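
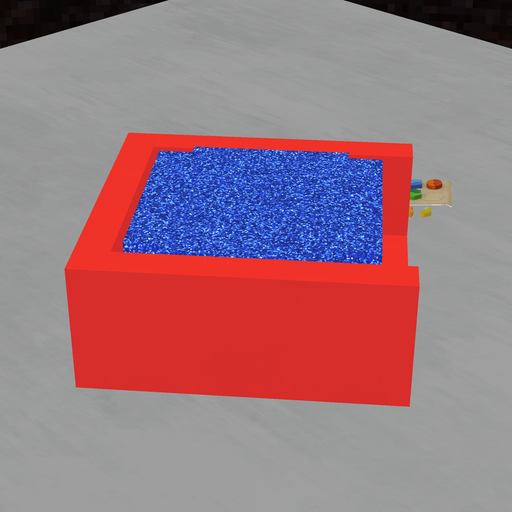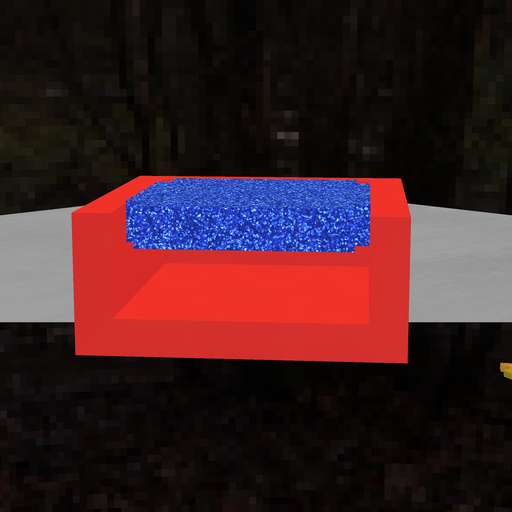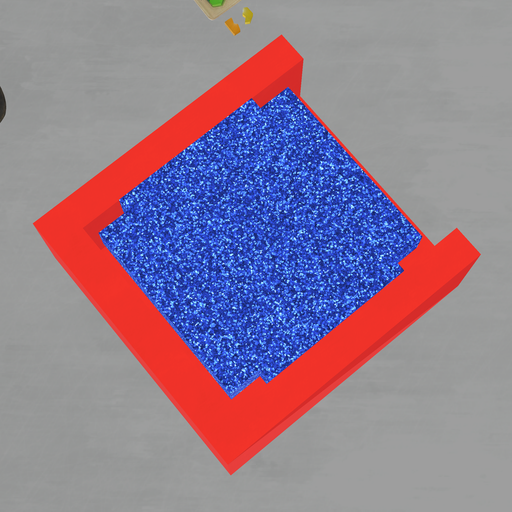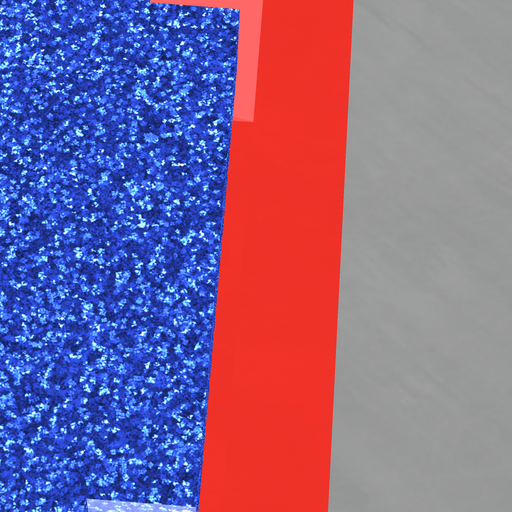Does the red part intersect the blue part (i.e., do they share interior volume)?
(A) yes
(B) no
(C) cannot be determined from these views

(B) no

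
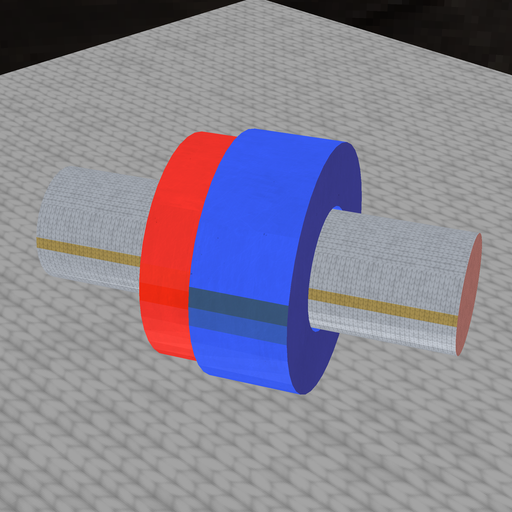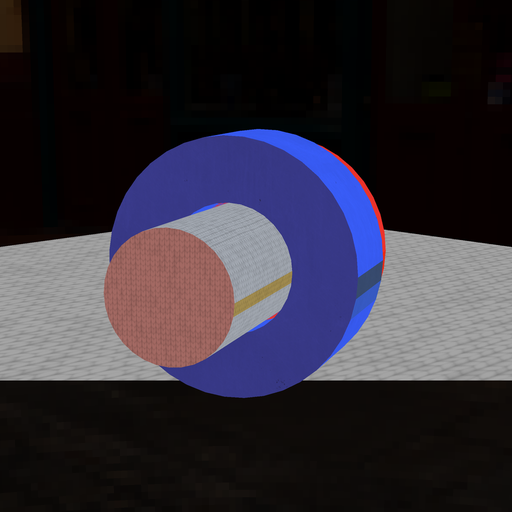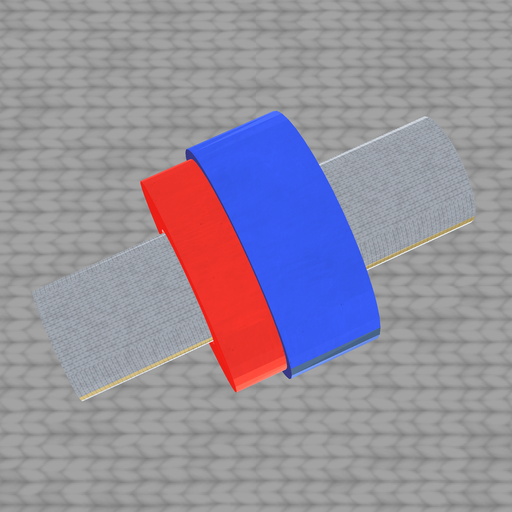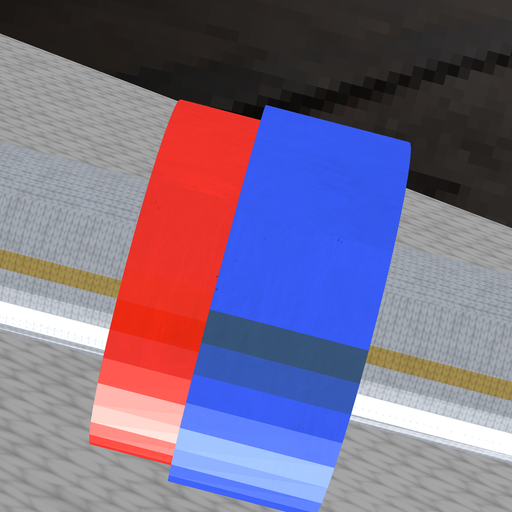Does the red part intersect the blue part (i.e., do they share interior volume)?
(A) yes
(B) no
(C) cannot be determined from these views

(A) yes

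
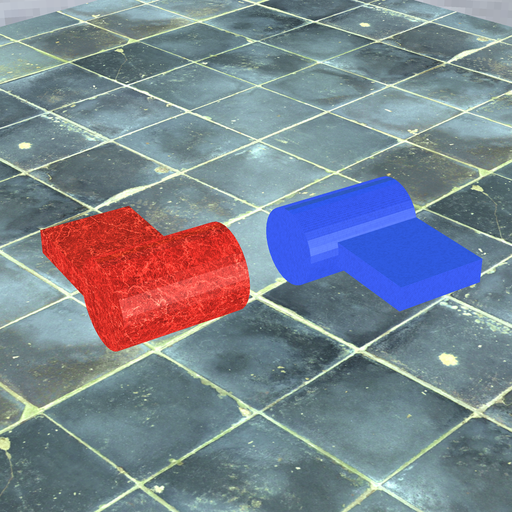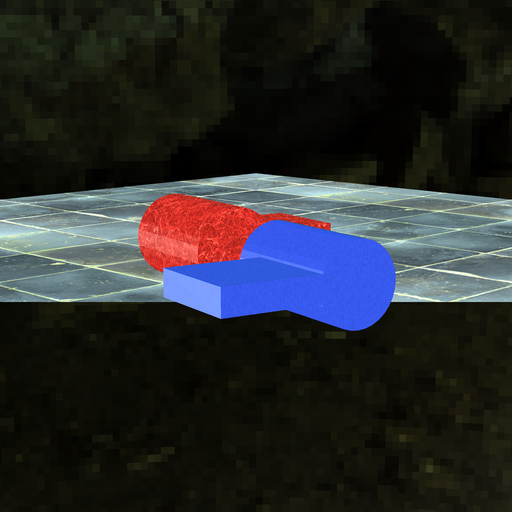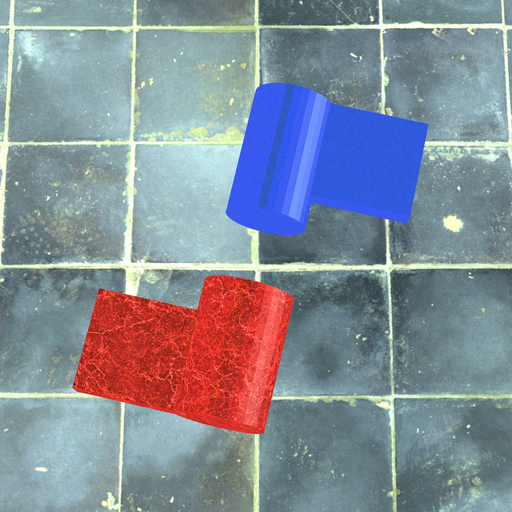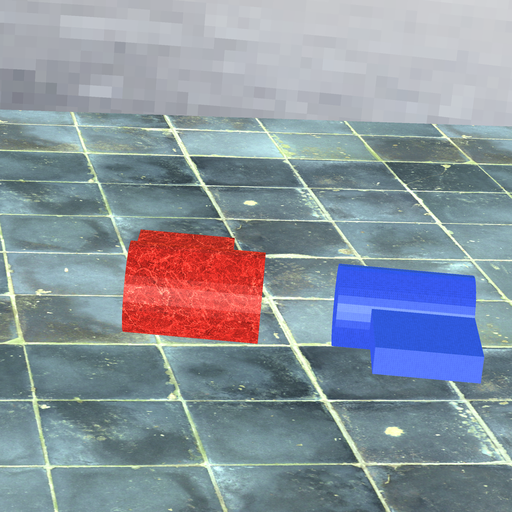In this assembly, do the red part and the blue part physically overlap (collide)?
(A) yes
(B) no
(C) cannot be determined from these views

(B) no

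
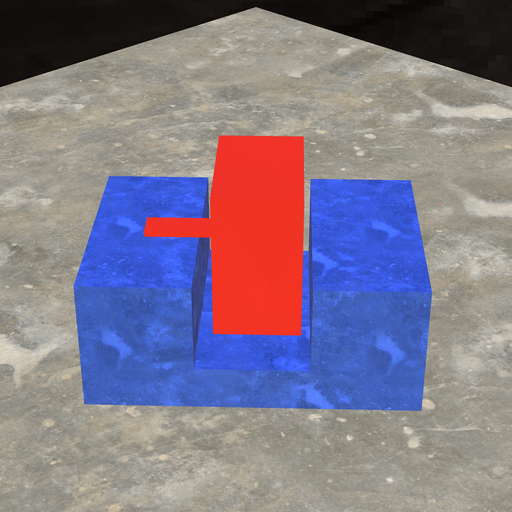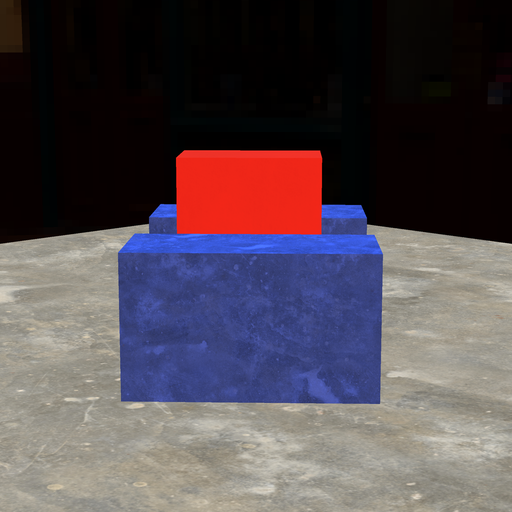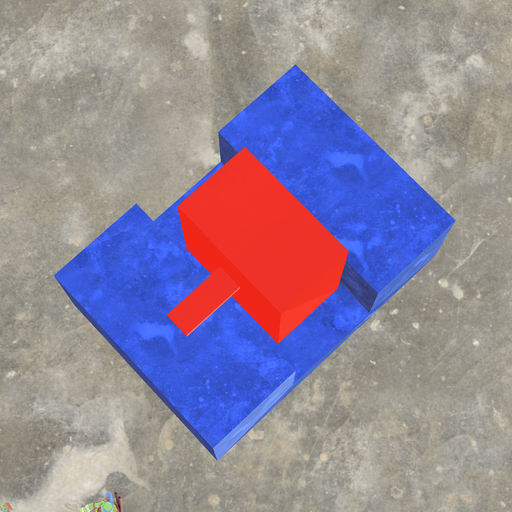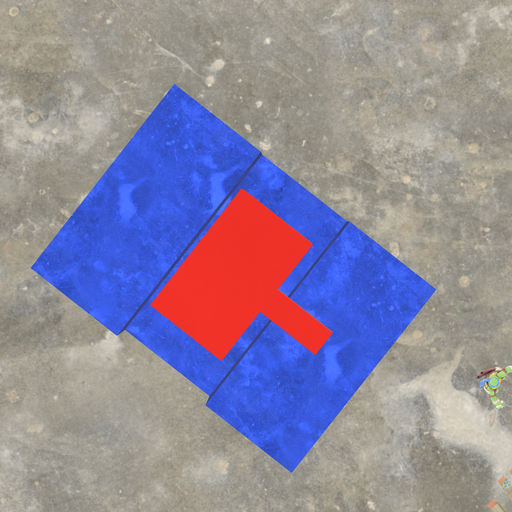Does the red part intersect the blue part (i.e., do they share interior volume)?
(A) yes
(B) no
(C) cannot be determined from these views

(B) no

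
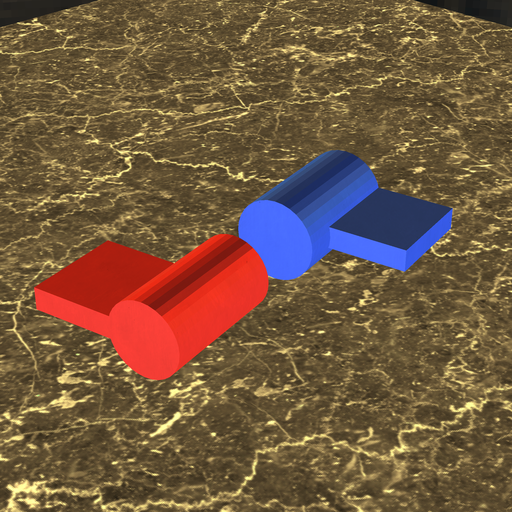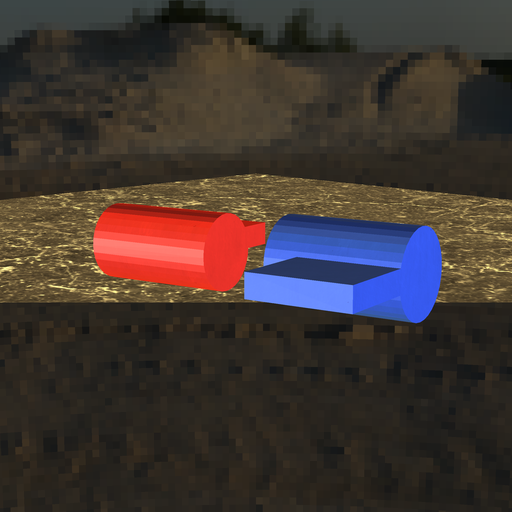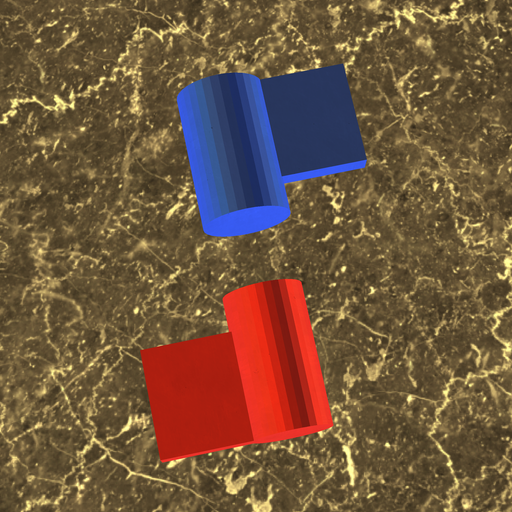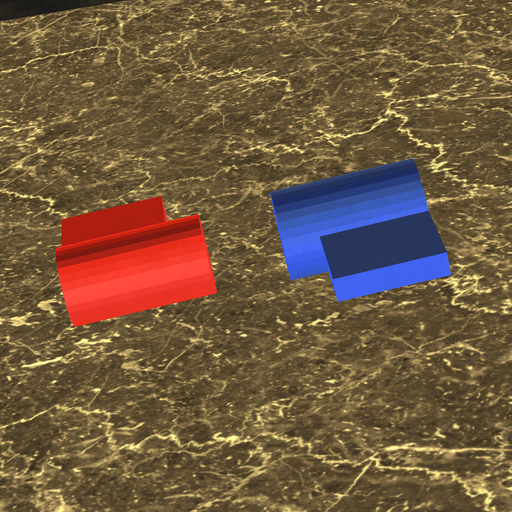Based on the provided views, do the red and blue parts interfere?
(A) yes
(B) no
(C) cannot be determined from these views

(B) no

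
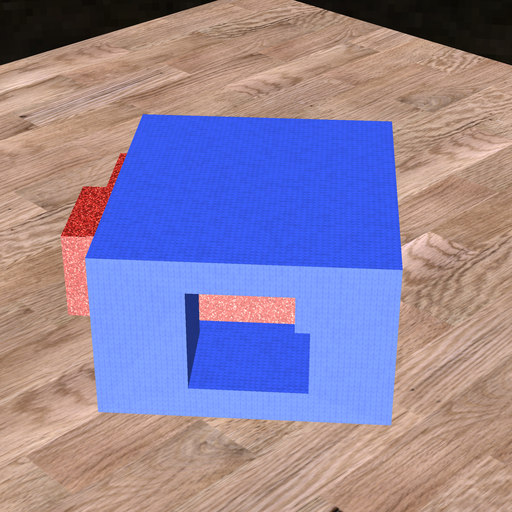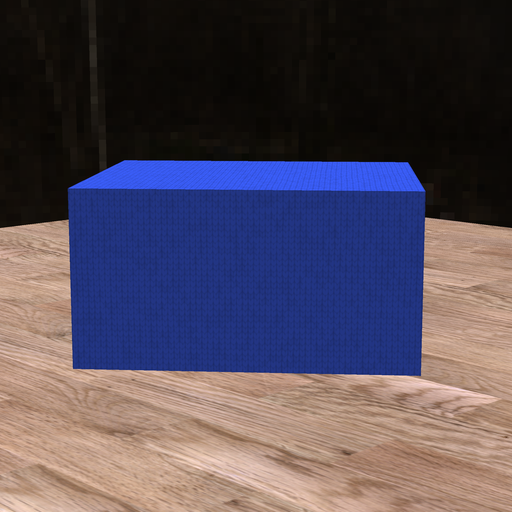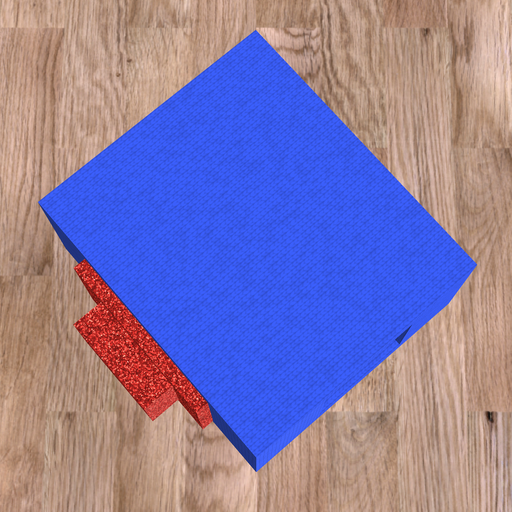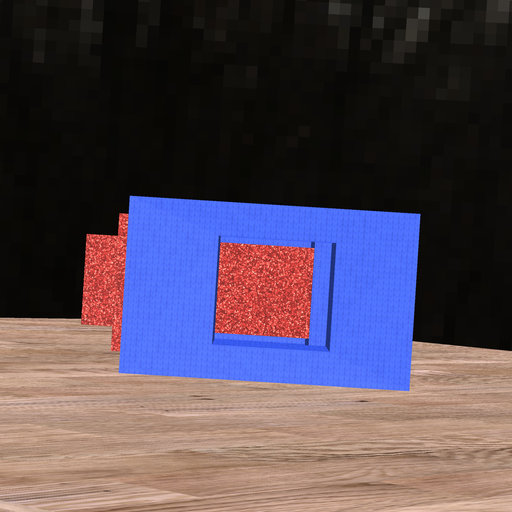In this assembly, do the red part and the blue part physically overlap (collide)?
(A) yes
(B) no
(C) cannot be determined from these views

(A) yes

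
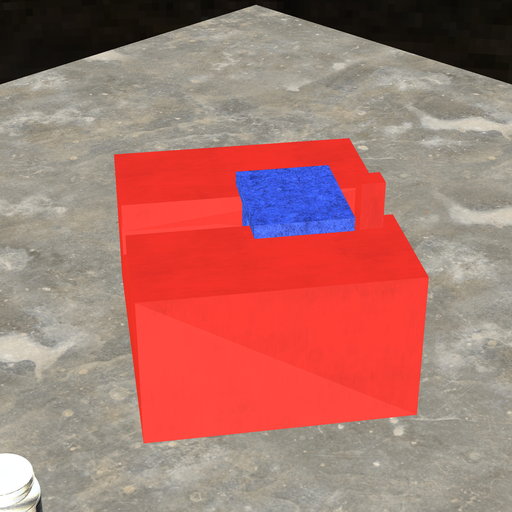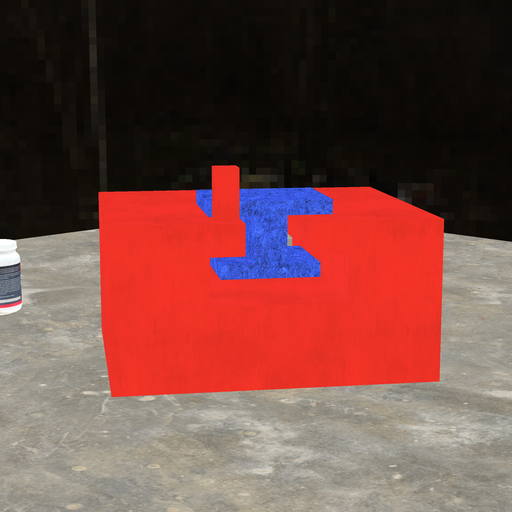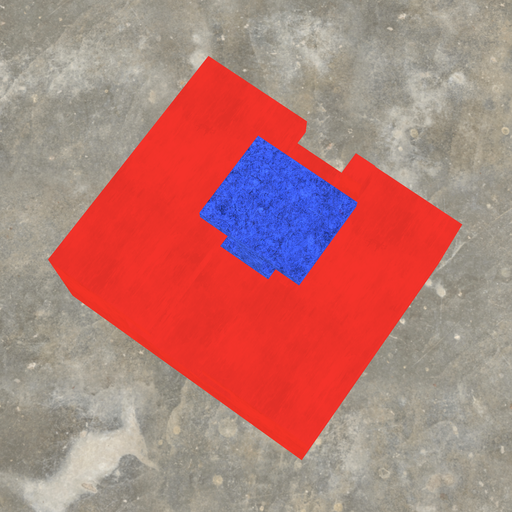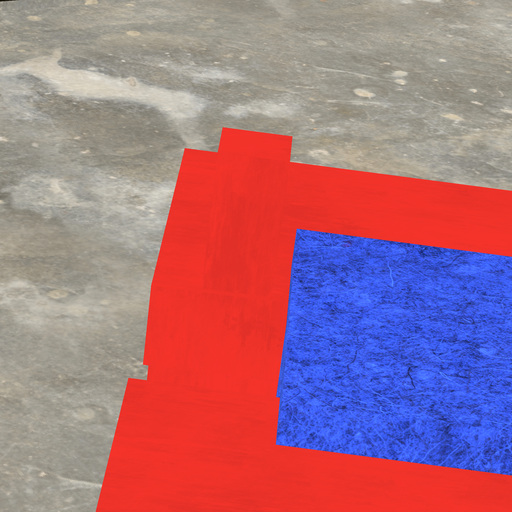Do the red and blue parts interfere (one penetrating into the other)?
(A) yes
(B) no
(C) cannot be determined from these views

(B) no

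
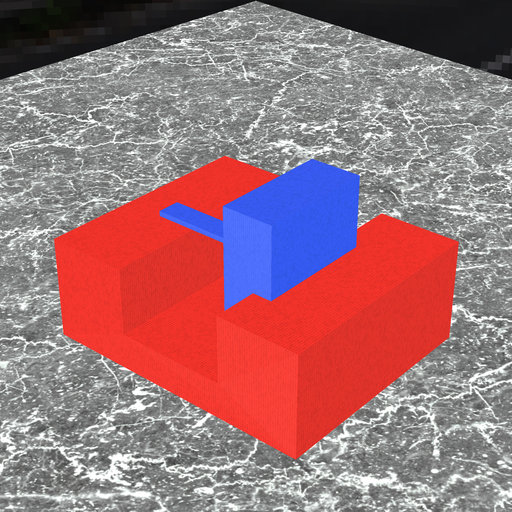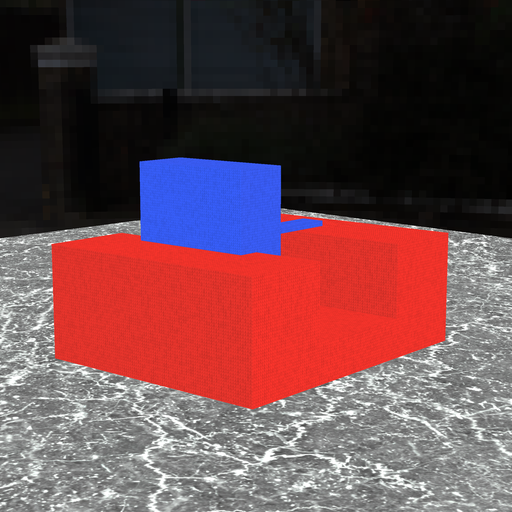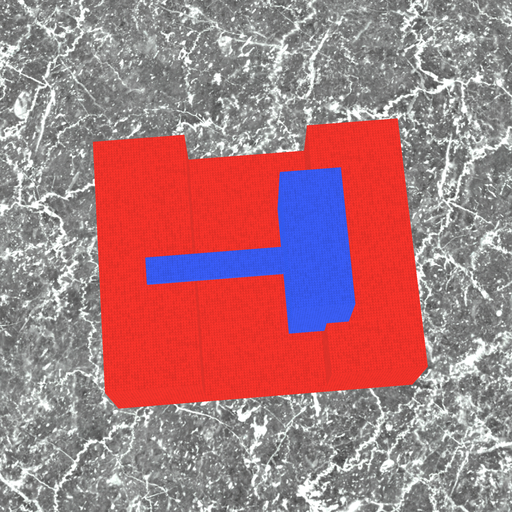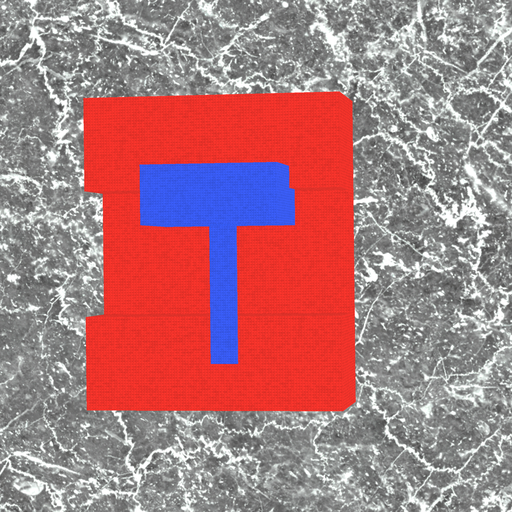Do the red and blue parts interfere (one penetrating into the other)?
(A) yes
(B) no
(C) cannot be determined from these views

(A) yes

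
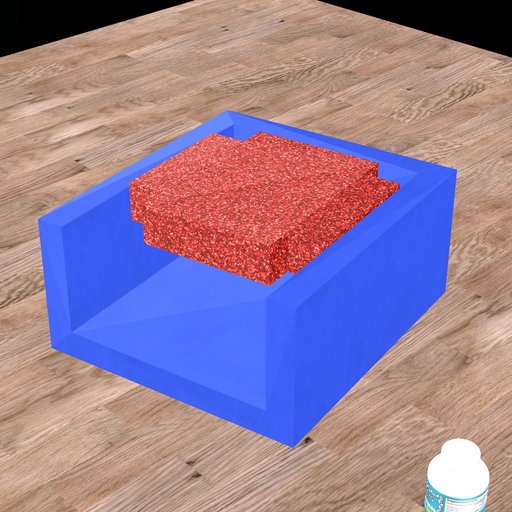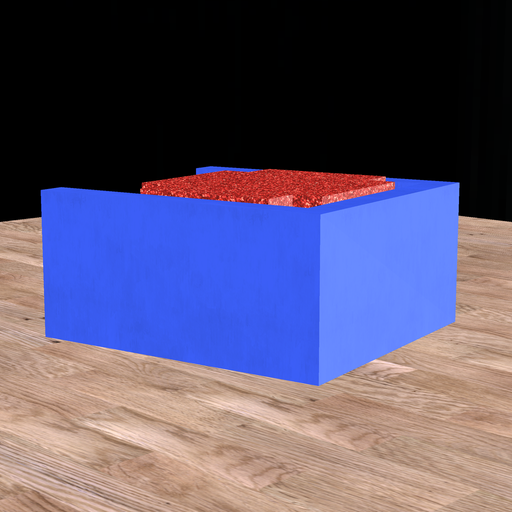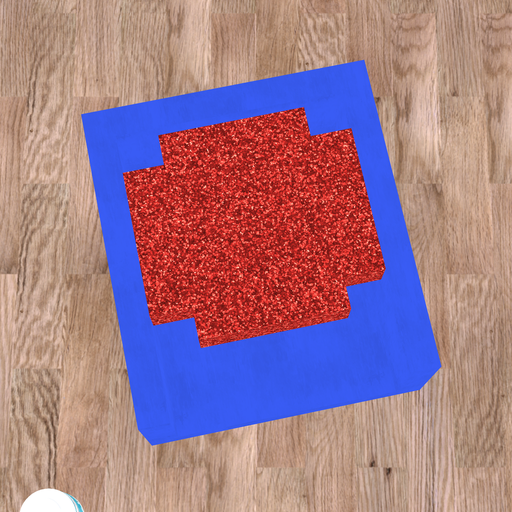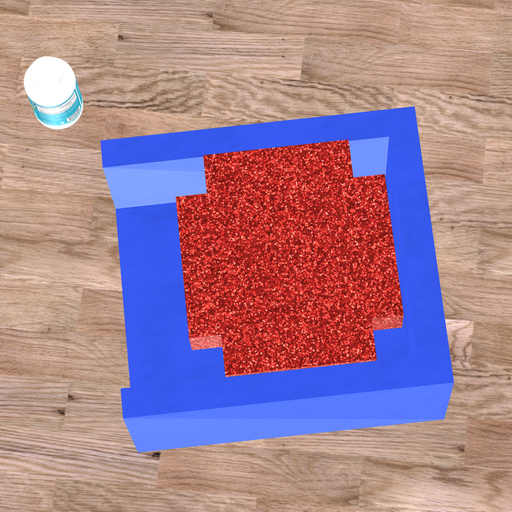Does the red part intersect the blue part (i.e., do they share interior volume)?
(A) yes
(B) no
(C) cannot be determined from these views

(B) no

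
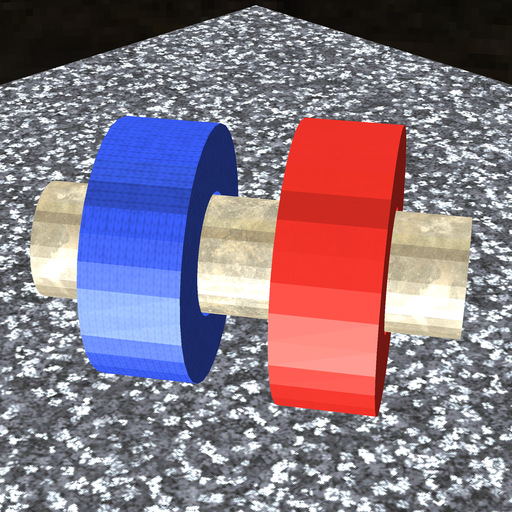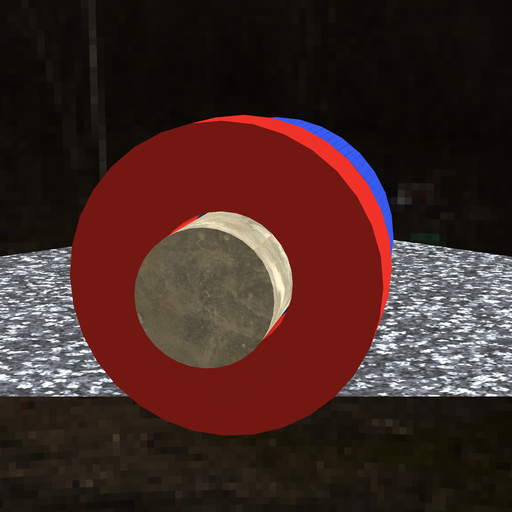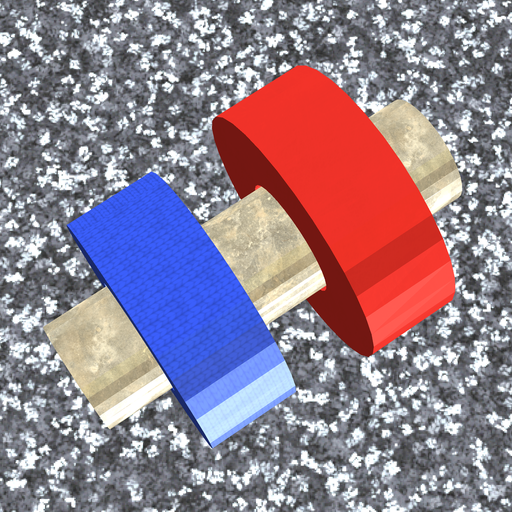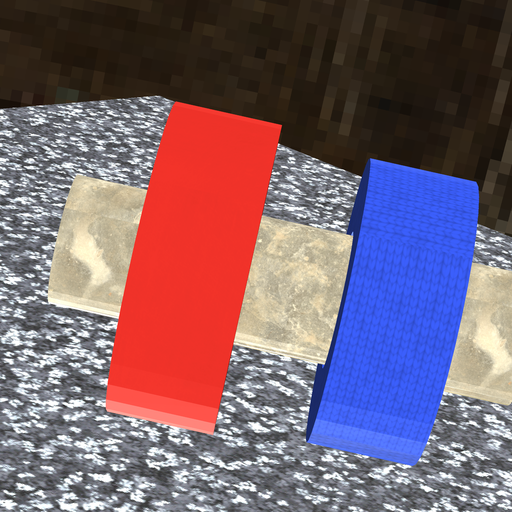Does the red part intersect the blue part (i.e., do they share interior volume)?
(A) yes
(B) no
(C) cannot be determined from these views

(B) no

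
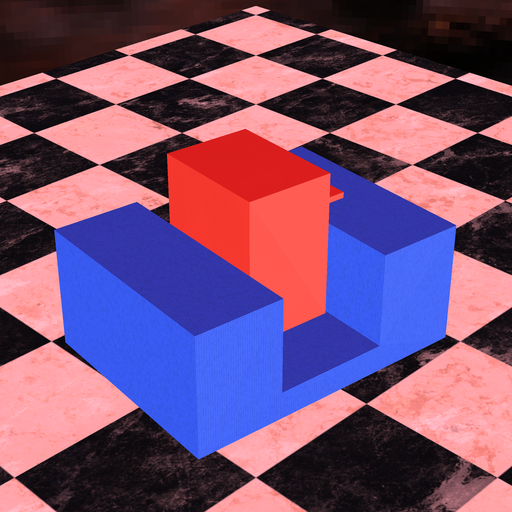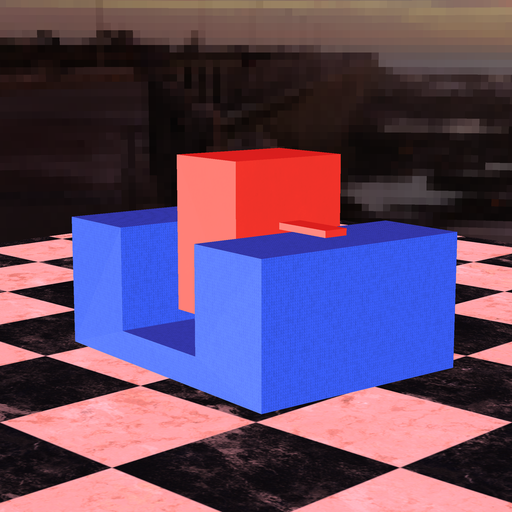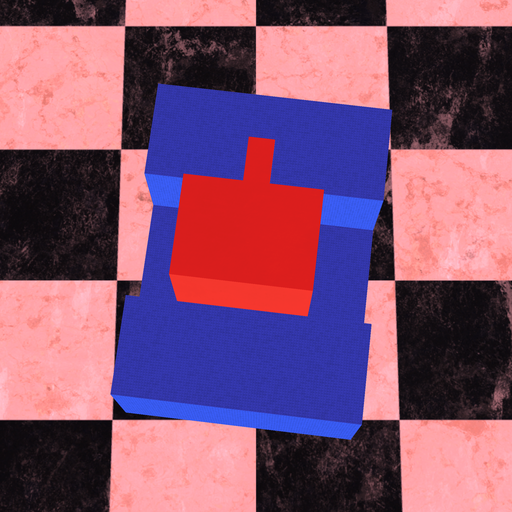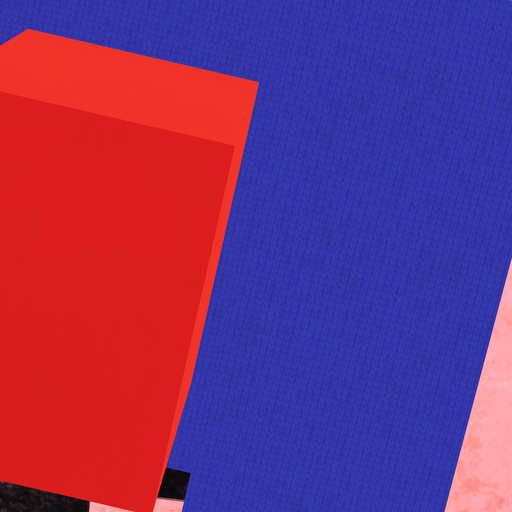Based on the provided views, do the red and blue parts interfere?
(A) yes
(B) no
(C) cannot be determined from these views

(B) no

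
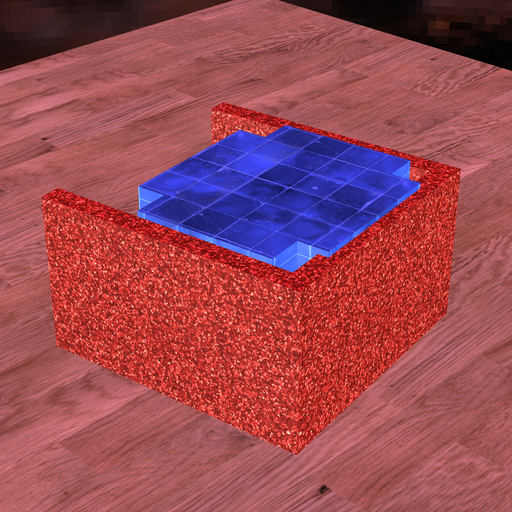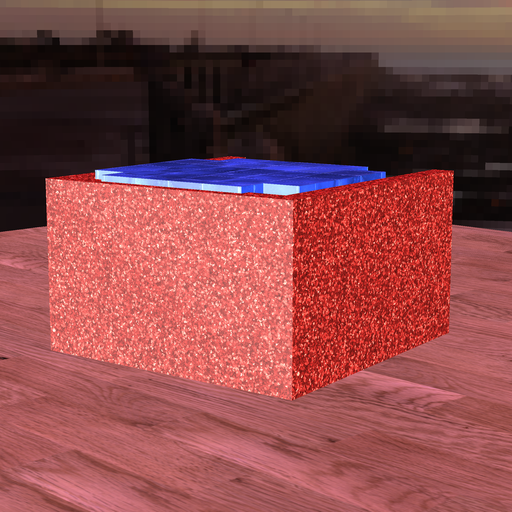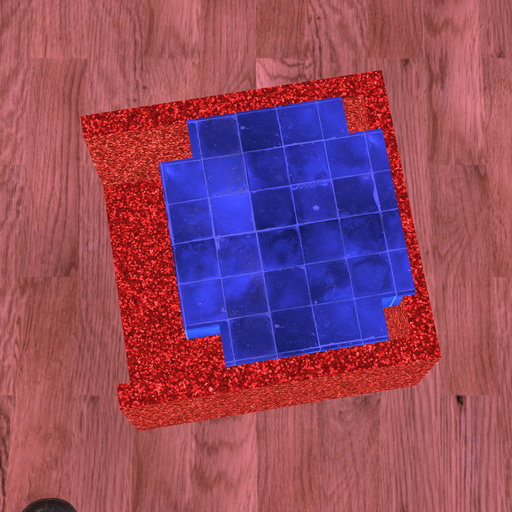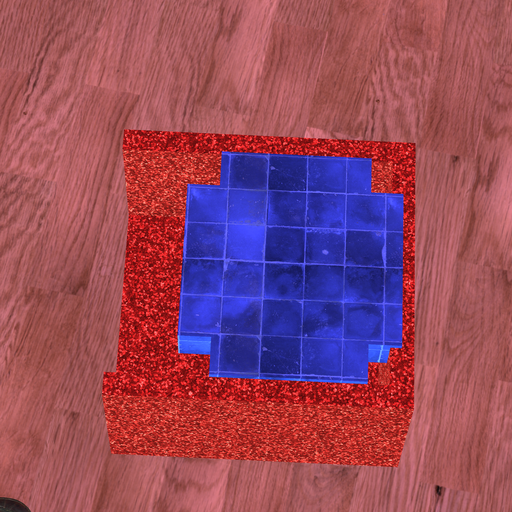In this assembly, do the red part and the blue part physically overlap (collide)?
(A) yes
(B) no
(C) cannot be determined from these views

(A) yes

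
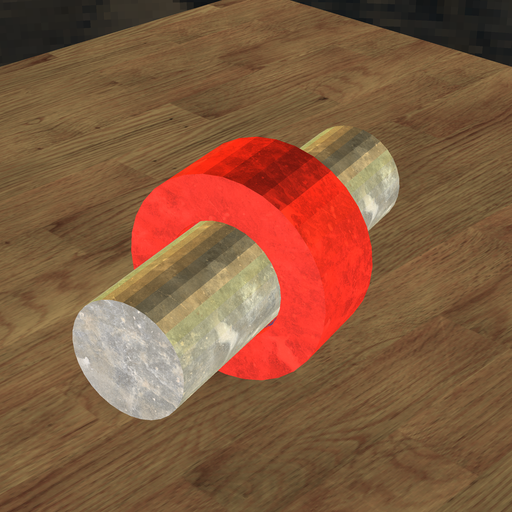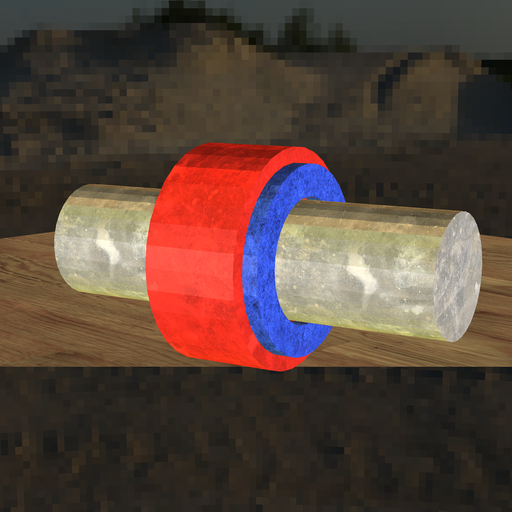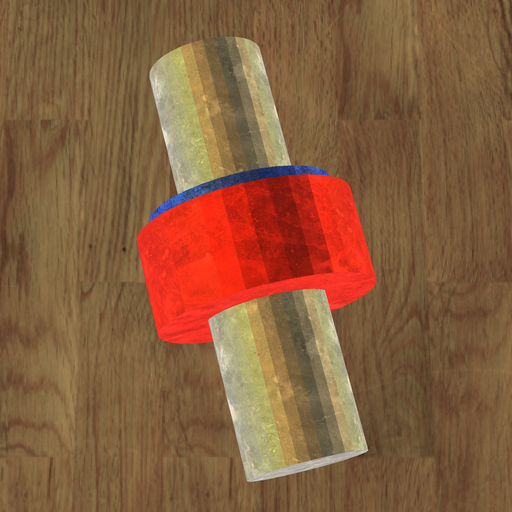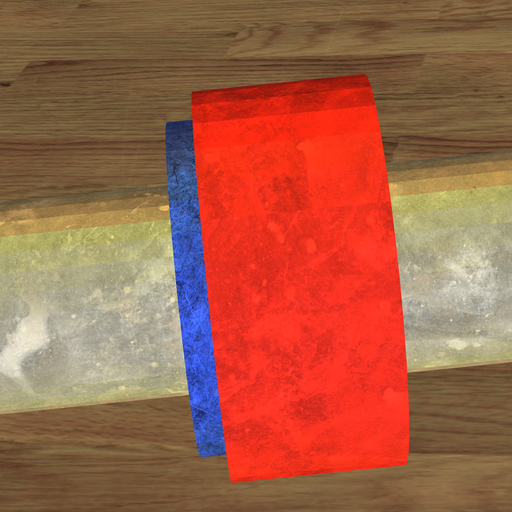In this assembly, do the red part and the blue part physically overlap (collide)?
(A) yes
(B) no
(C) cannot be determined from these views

(A) yes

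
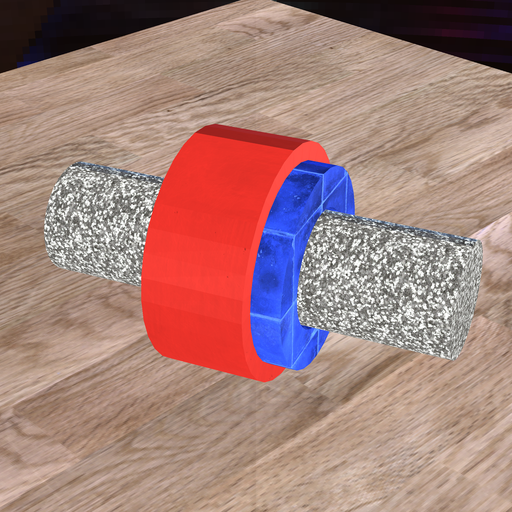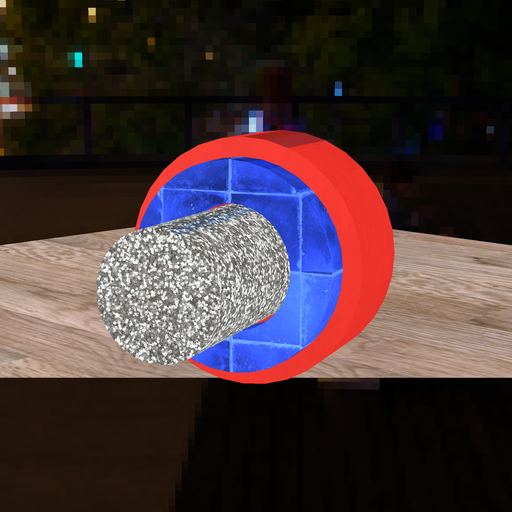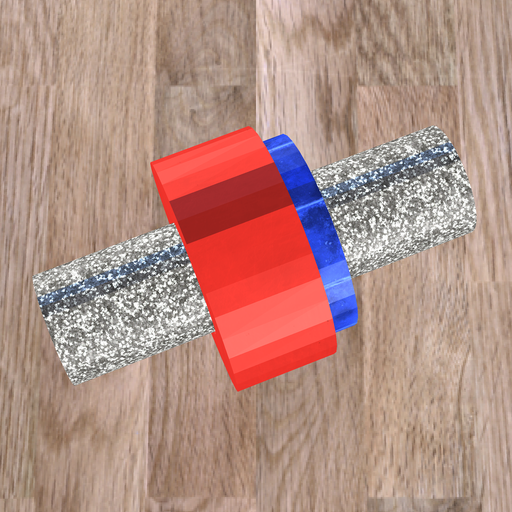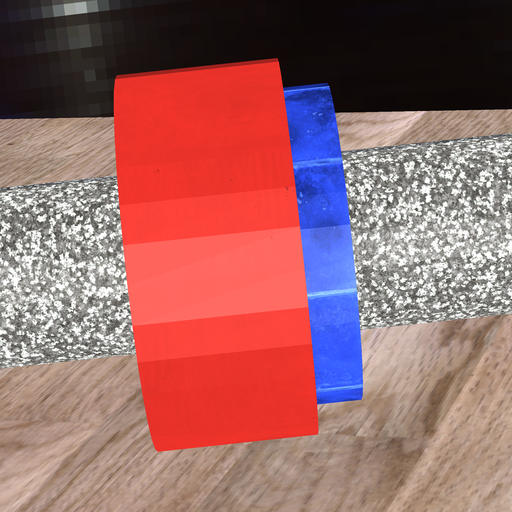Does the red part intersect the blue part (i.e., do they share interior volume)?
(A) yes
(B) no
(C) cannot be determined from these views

(A) yes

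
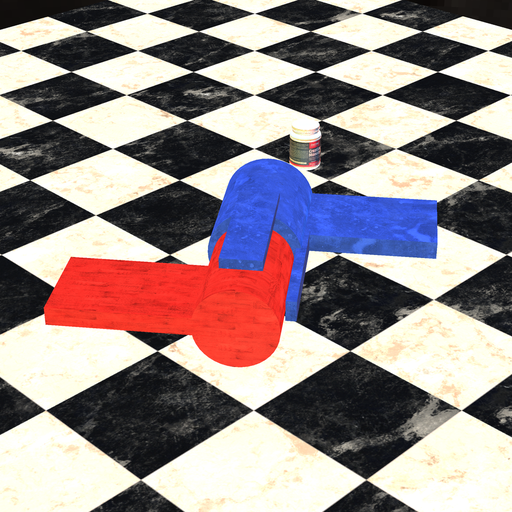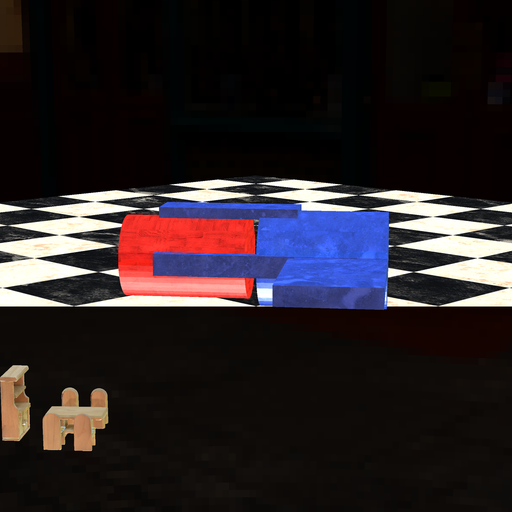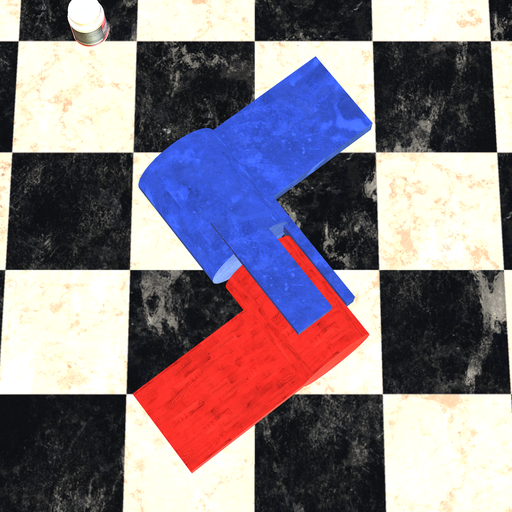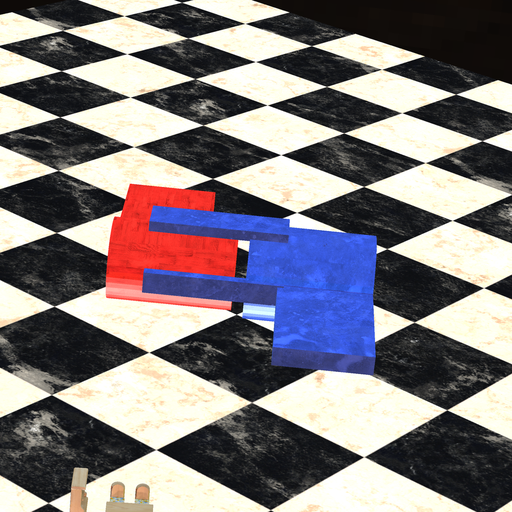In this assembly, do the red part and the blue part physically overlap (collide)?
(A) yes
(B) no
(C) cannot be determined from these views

(B) no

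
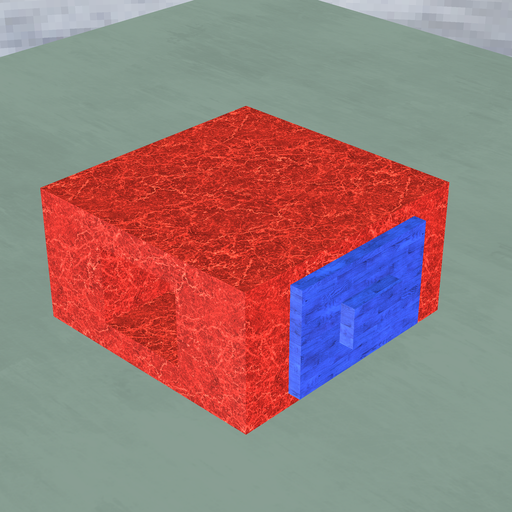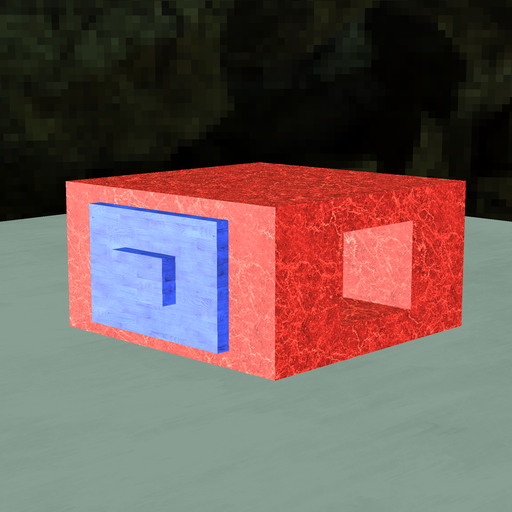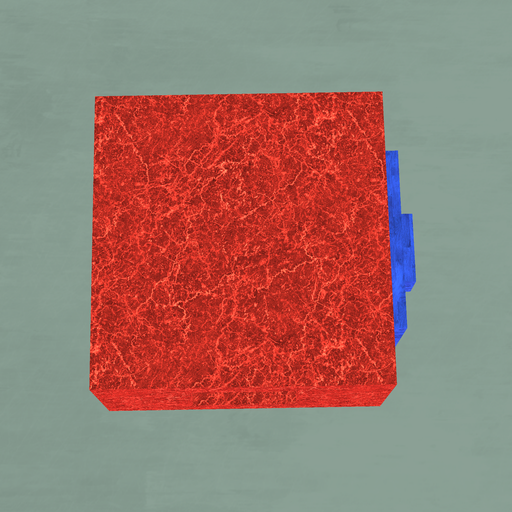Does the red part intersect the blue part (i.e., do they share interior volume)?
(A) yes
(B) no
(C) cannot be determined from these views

(C) cannot be determined from these views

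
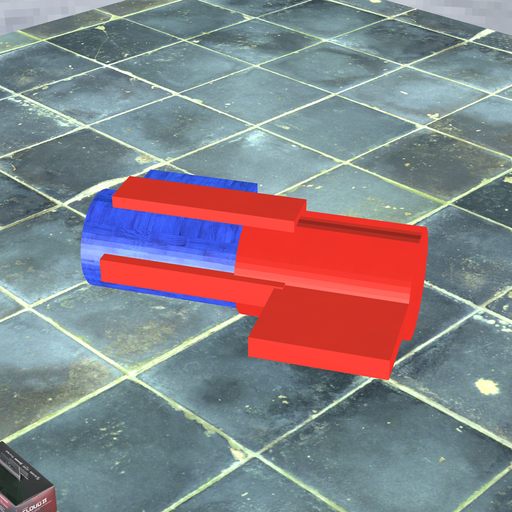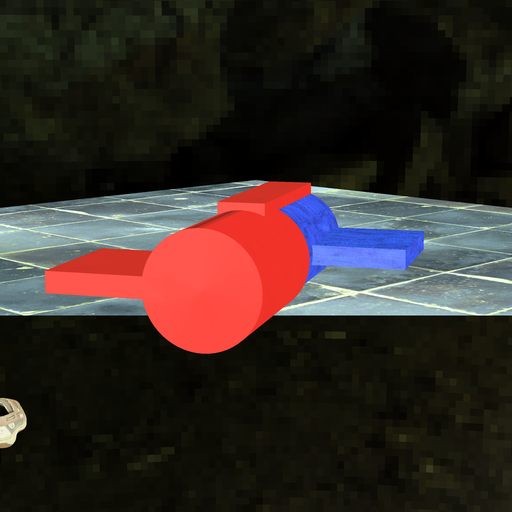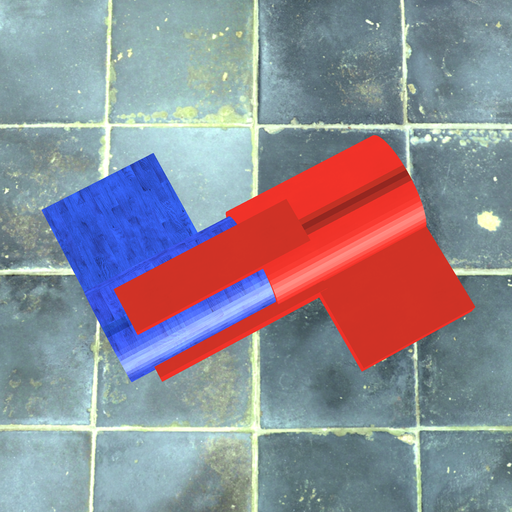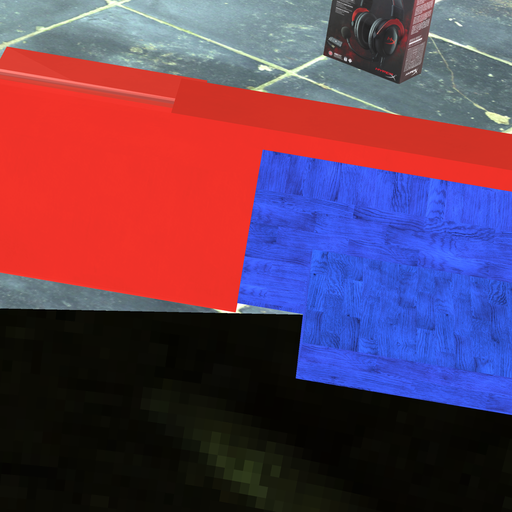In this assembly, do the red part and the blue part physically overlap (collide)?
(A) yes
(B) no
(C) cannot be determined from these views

(A) yes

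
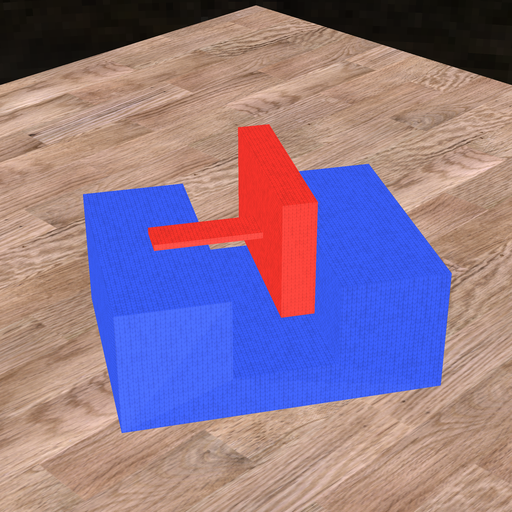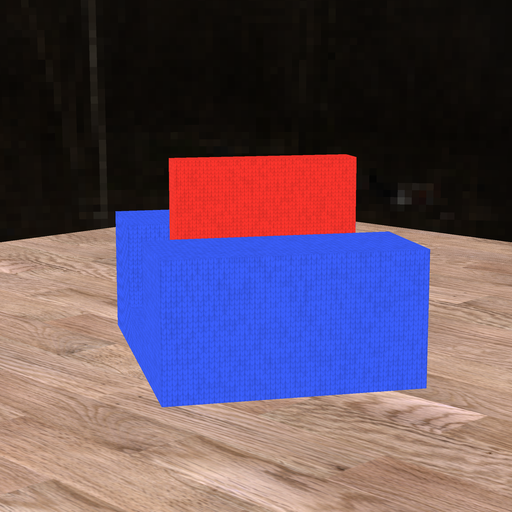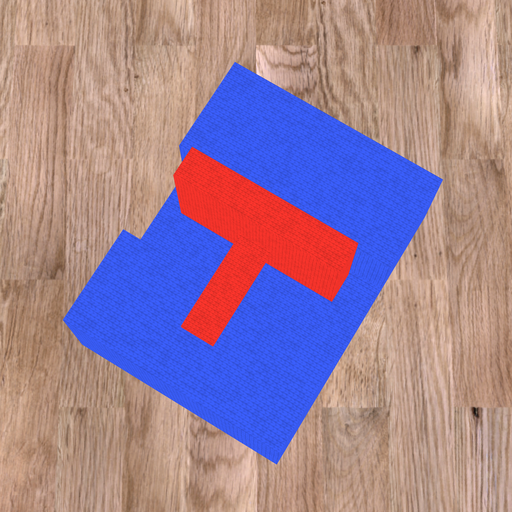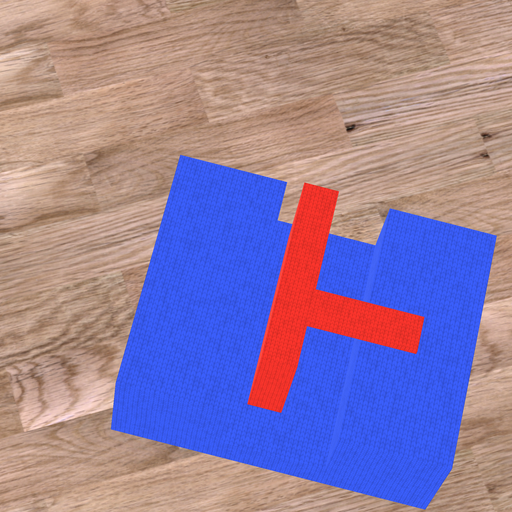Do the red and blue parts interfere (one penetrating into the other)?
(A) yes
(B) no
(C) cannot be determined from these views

(B) no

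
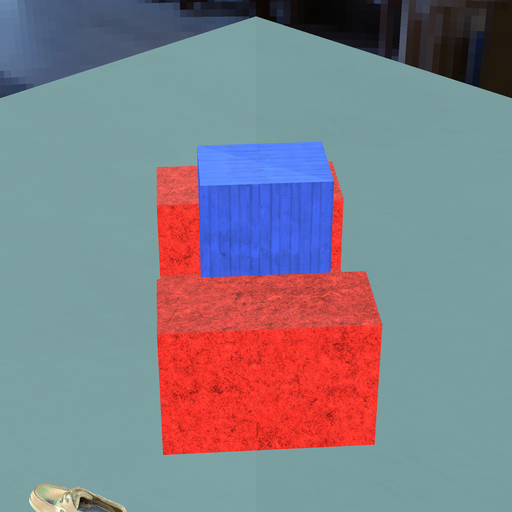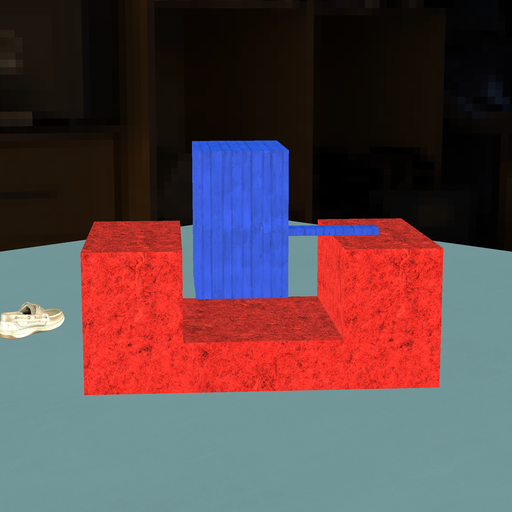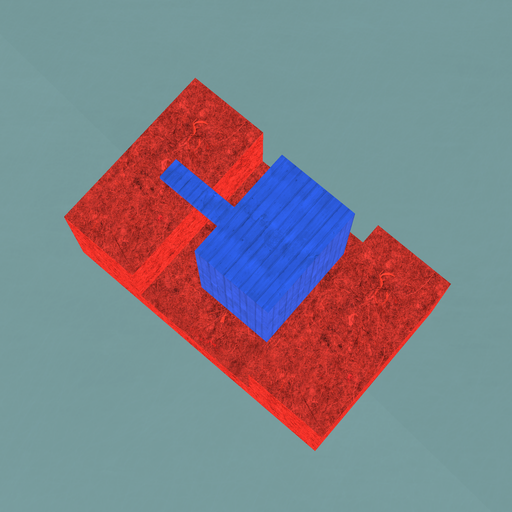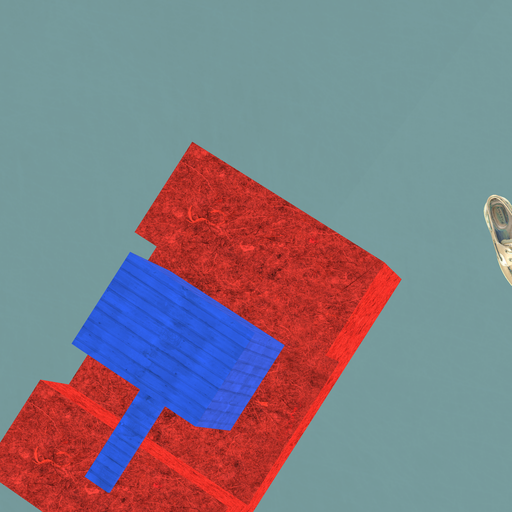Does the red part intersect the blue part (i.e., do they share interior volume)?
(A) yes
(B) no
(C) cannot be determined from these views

(B) no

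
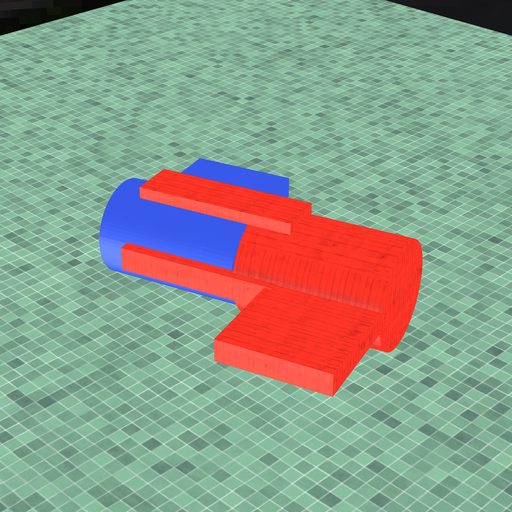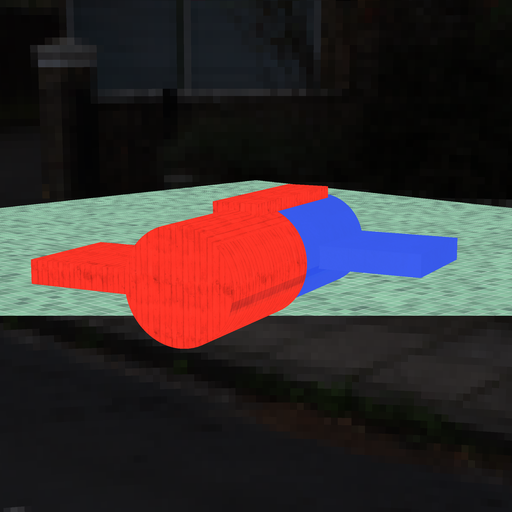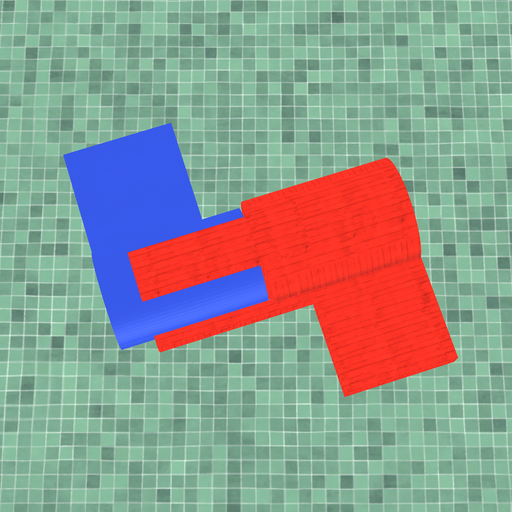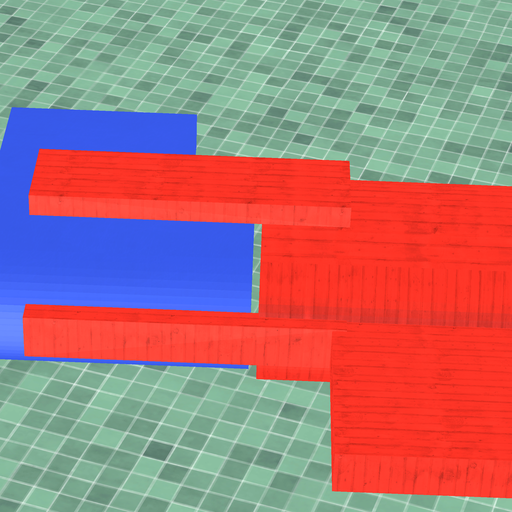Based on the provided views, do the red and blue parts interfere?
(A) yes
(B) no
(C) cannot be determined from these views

(B) no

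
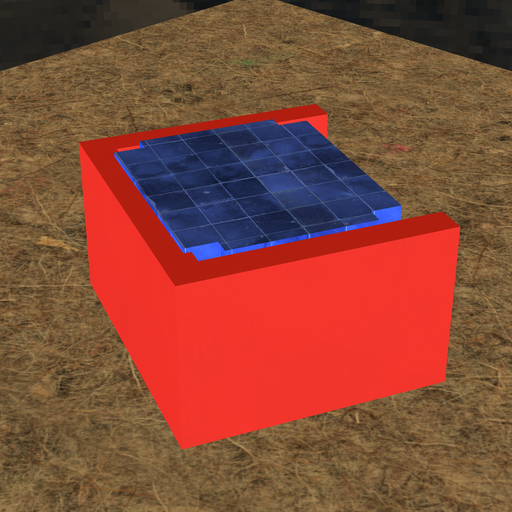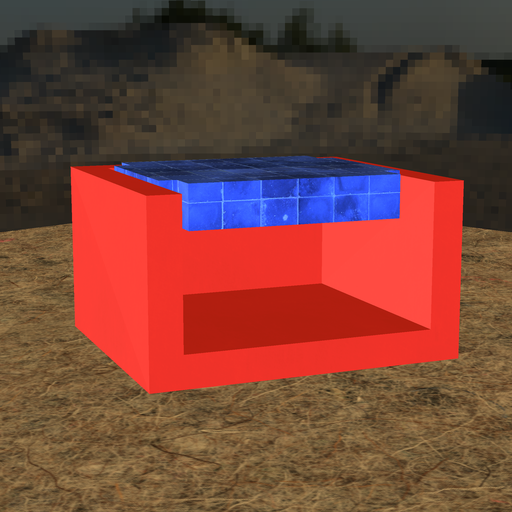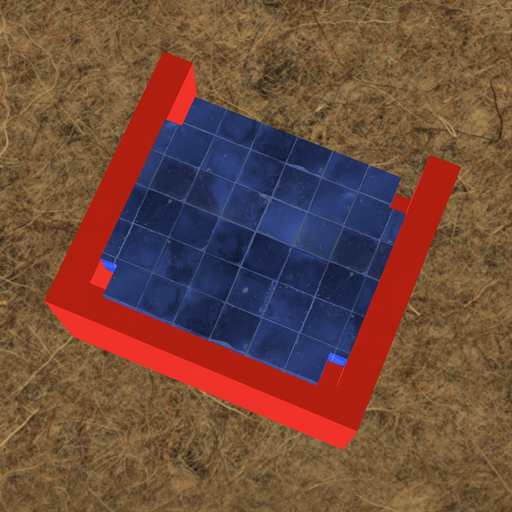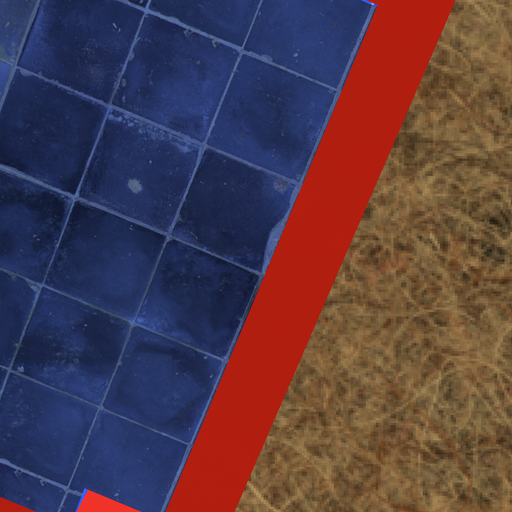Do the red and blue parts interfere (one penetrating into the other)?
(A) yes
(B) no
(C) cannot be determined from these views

(A) yes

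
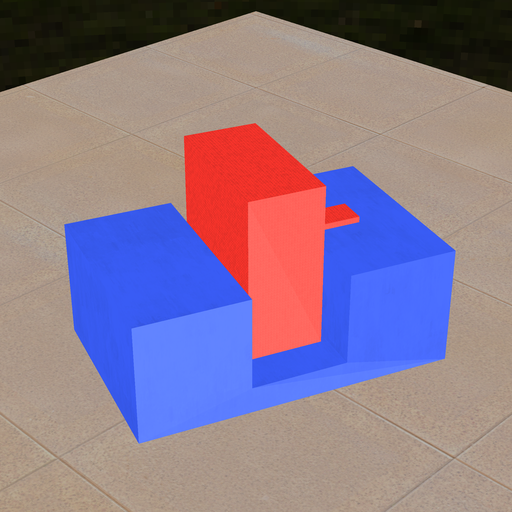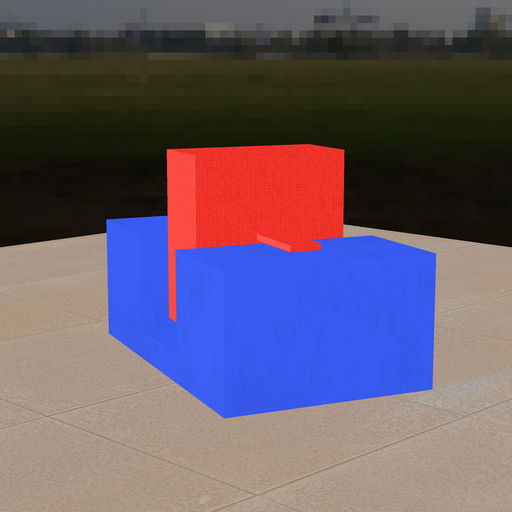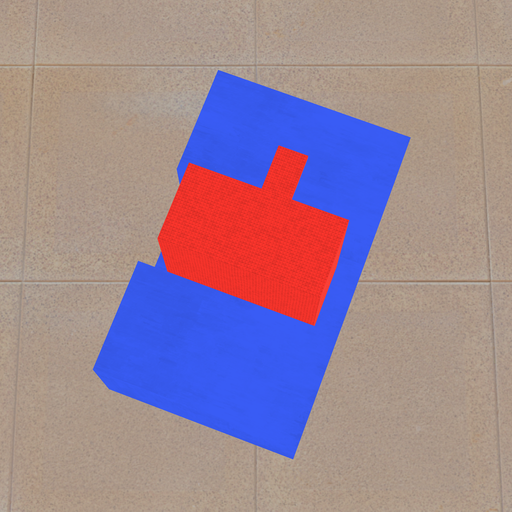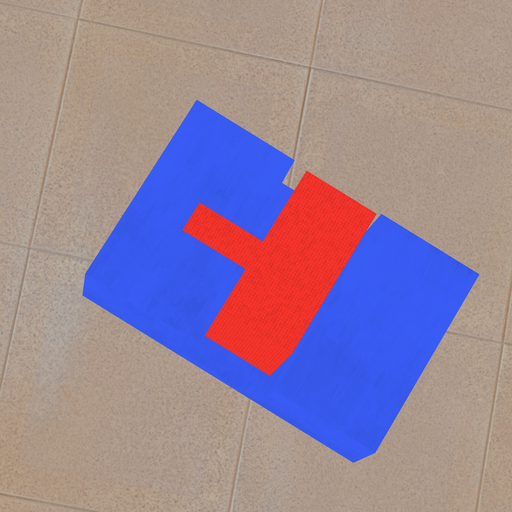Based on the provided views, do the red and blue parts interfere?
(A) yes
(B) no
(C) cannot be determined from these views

(B) no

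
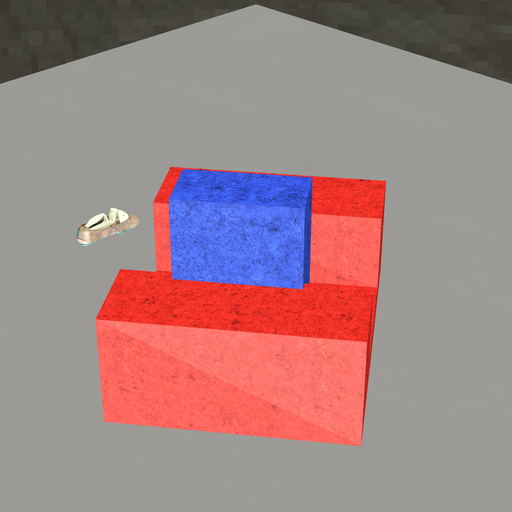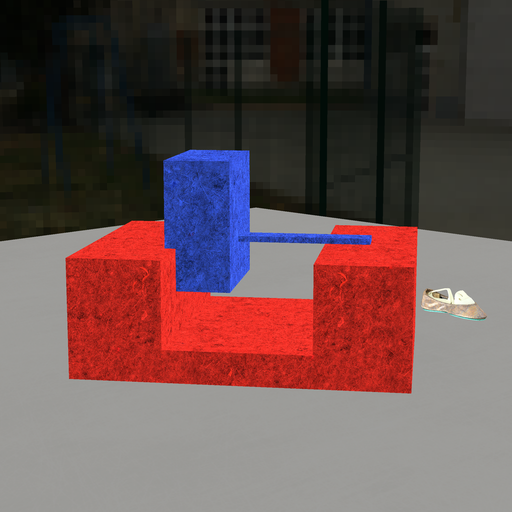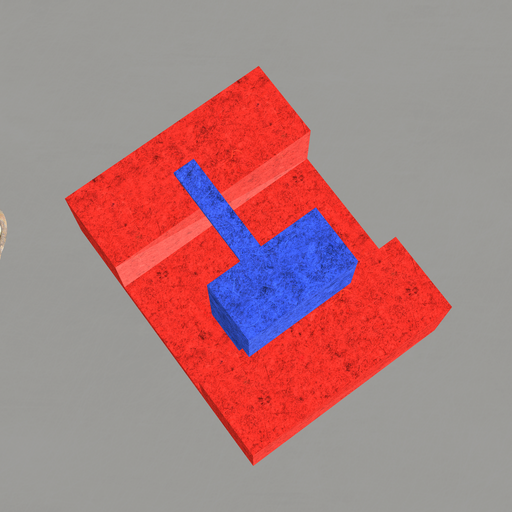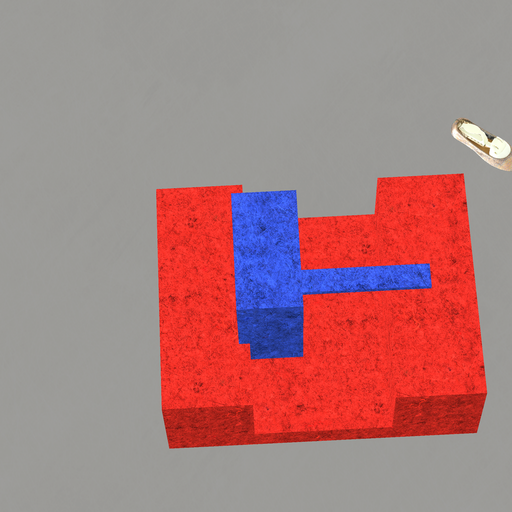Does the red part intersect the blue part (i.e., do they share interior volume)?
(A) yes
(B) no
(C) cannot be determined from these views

(A) yes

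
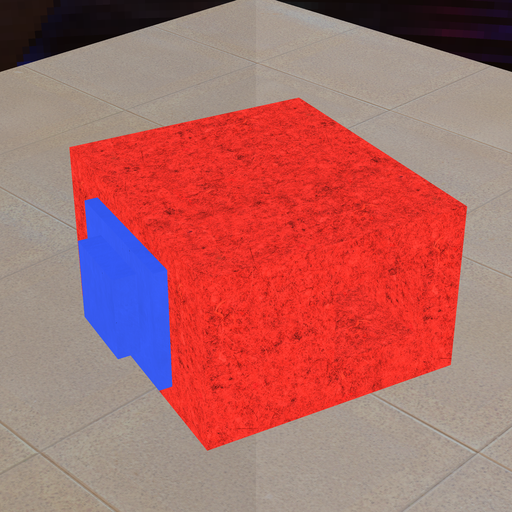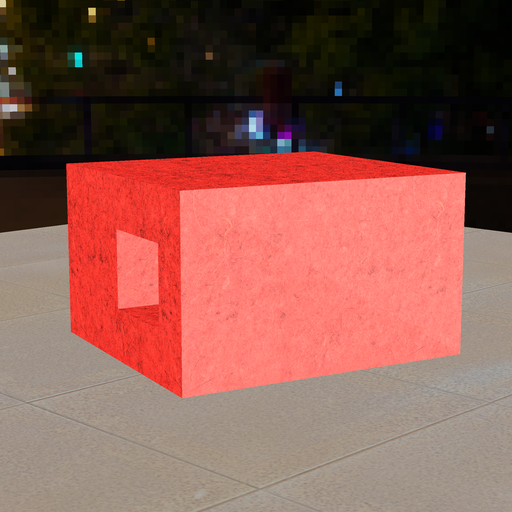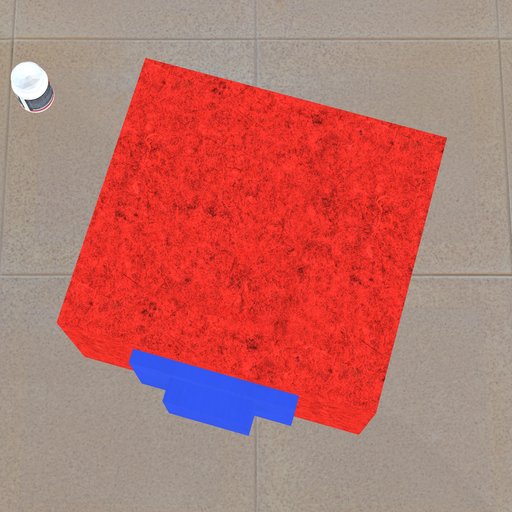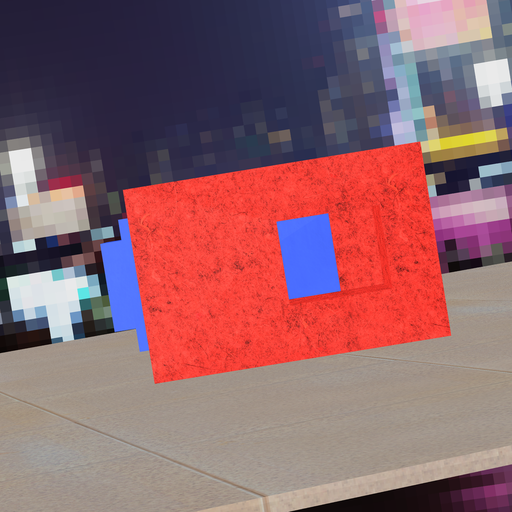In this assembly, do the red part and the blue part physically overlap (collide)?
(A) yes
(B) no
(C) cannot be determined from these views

(A) yes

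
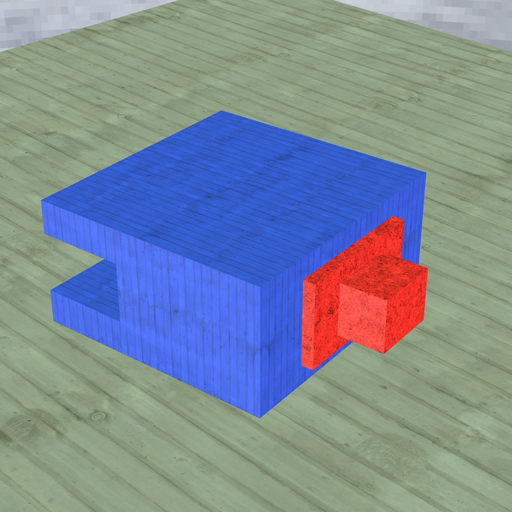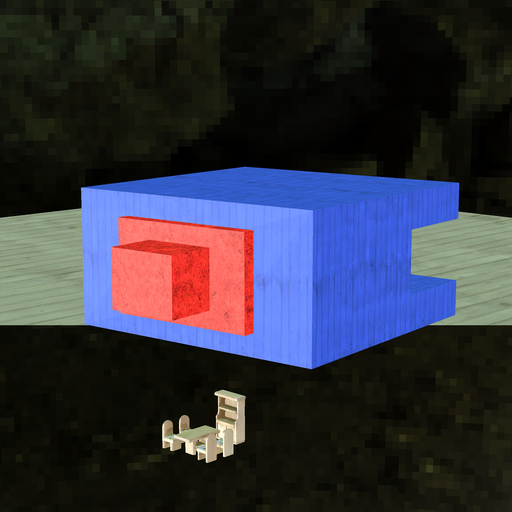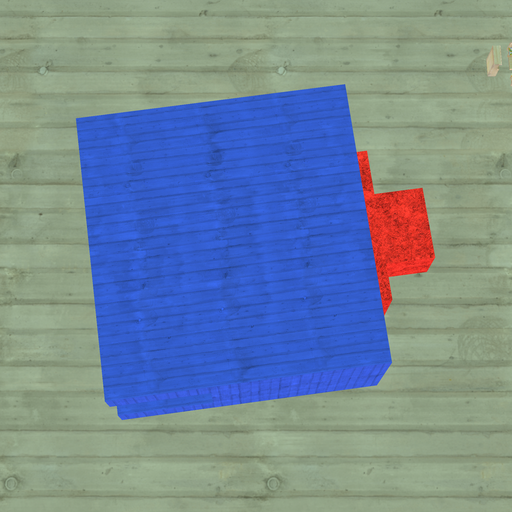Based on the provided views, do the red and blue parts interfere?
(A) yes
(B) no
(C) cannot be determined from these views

(C) cannot be determined from these views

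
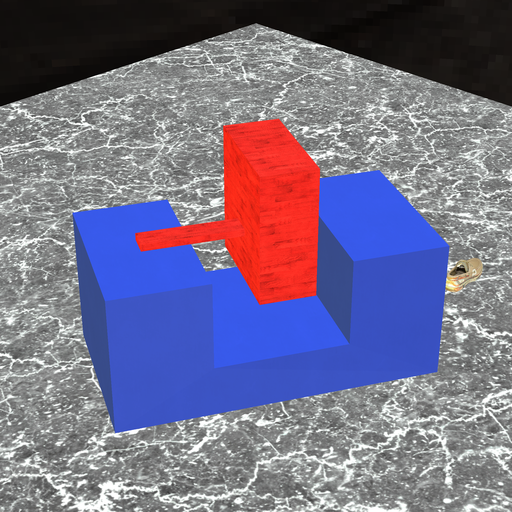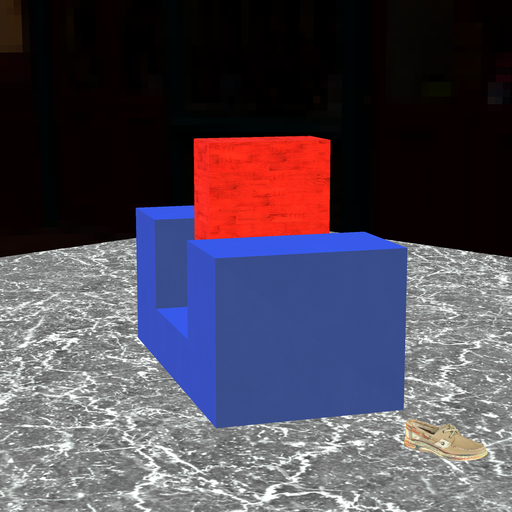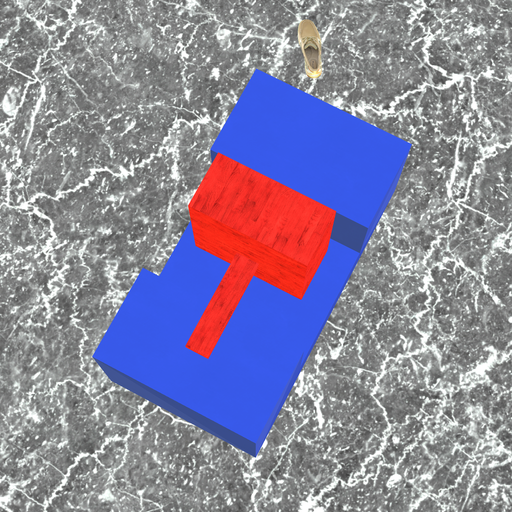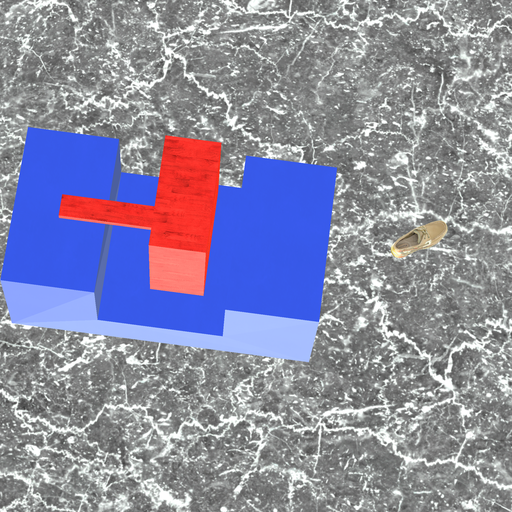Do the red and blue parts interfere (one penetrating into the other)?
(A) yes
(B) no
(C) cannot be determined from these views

(B) no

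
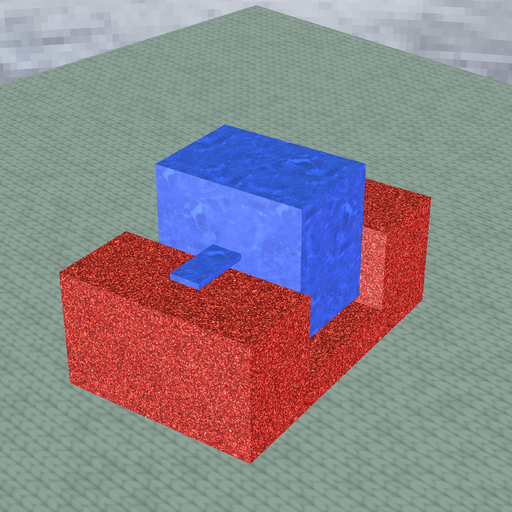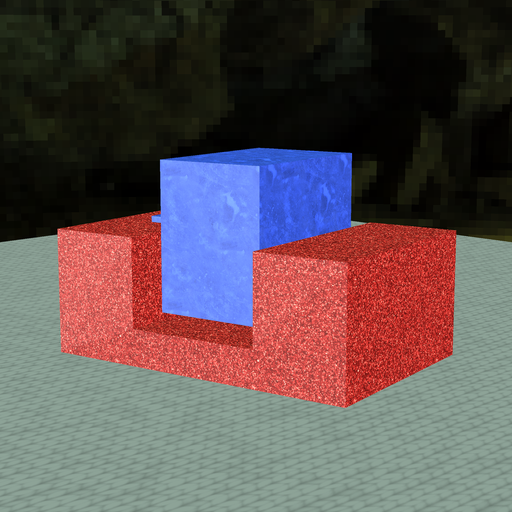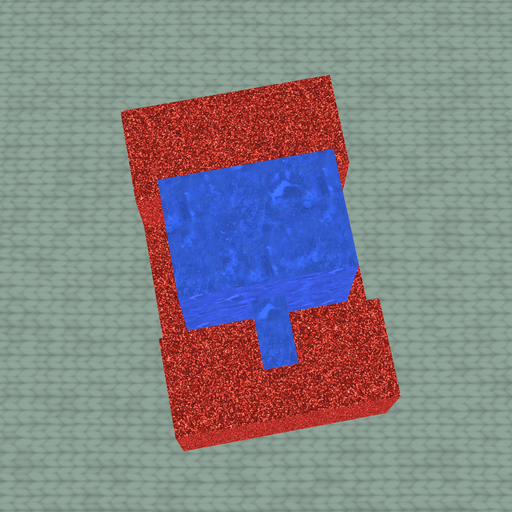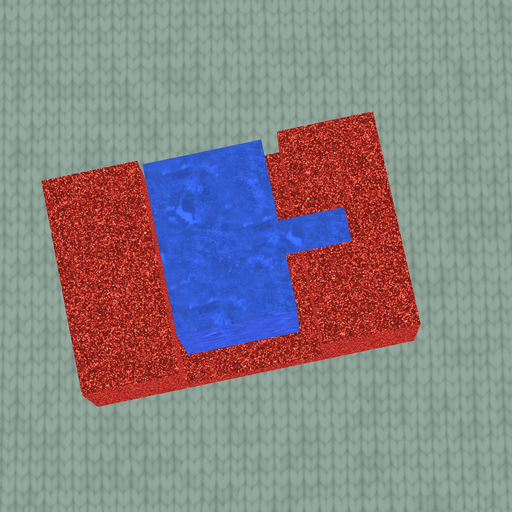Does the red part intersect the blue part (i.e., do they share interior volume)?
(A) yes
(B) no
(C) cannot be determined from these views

(B) no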